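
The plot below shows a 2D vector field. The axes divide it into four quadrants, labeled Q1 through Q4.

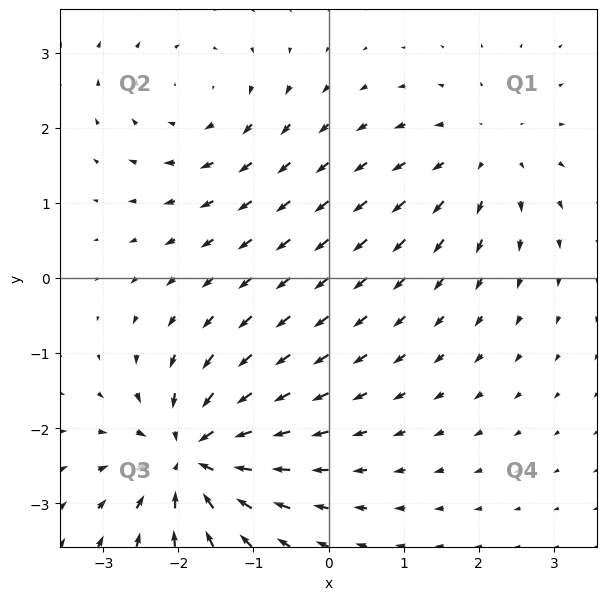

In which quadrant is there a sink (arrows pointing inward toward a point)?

The sink sits at approximately (-1.8, -2.4), which lies in quadrant Q3. The divergence there is about -6, negative as expected for a sink.

Q3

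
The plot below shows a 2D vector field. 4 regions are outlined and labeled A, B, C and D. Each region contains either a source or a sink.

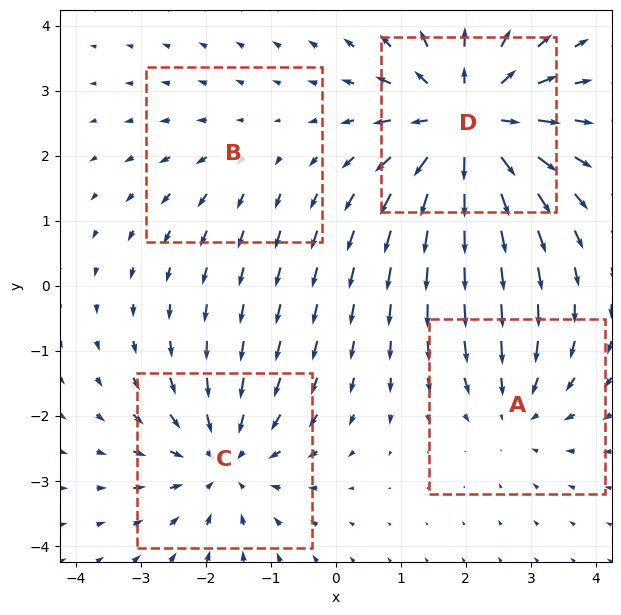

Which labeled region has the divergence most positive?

D

Divergence at each region's feature centre — A: about -3, B: about +2, C: about -4, D: about +7. Region D is most positive.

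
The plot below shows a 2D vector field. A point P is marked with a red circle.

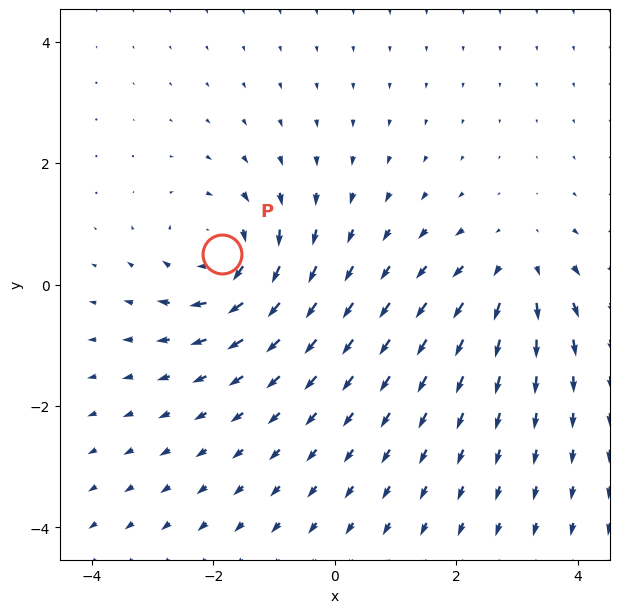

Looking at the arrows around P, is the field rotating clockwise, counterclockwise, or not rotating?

Near P at (-1.9, 0.5) the arrows circulate clockwise. The curl (z-component) there is about -5; negative curl means clockwise rotation.

clockwise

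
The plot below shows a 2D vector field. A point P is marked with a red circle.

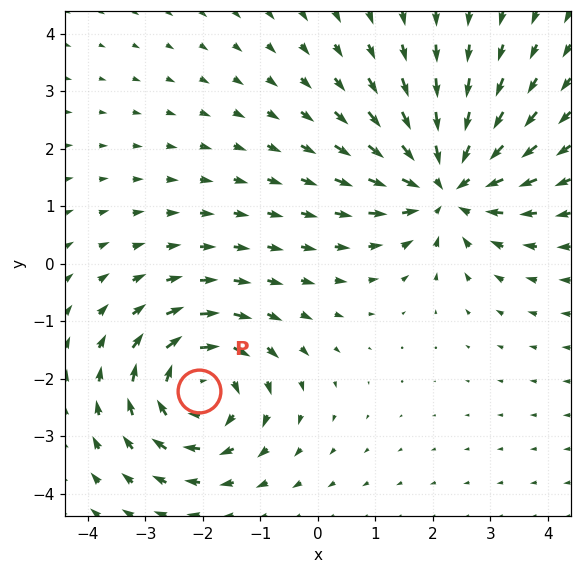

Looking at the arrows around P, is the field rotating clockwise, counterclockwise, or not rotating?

clockwise

Near P at (-2.1, -2.2) the arrows circulate clockwise. The curl (z-component) there is about -5; negative curl means clockwise rotation.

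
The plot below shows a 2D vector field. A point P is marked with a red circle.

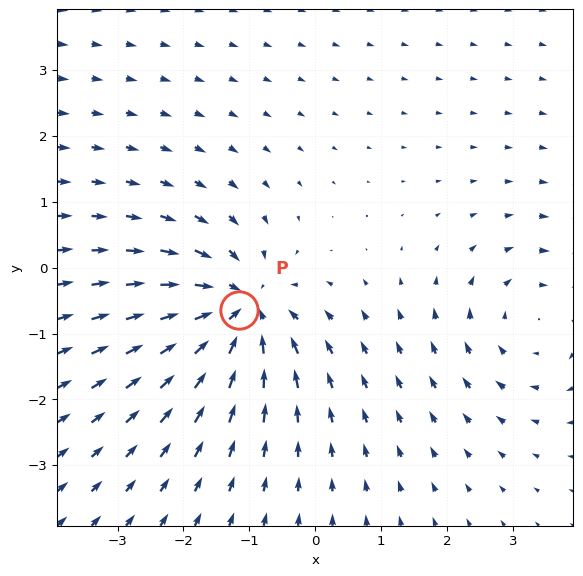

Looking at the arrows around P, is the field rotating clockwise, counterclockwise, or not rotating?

Near P at (-1.2, -0.6) the arrows show no circulation. The curl there is ≈0.

not rotating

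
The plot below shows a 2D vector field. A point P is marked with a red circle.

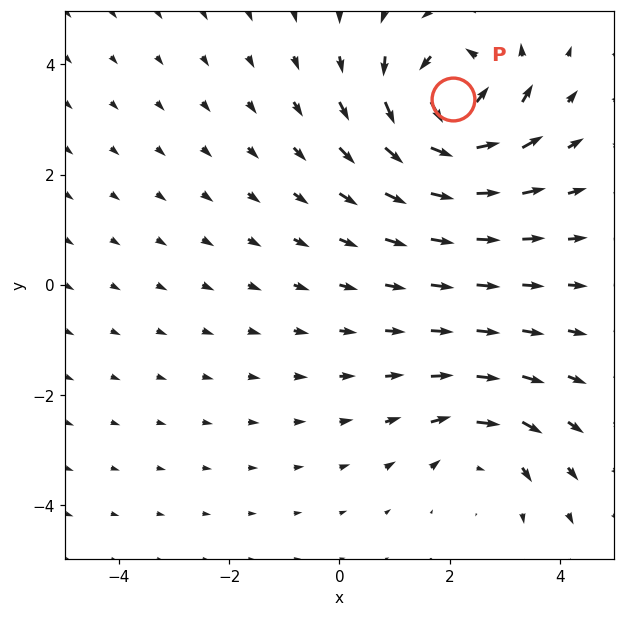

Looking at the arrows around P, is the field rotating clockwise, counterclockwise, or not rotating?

Near P at (2.1, 3.4) the arrows circulate counterclockwise. The curl (z-component) there is about +6; positive curl means counterclockwise rotation.

counterclockwise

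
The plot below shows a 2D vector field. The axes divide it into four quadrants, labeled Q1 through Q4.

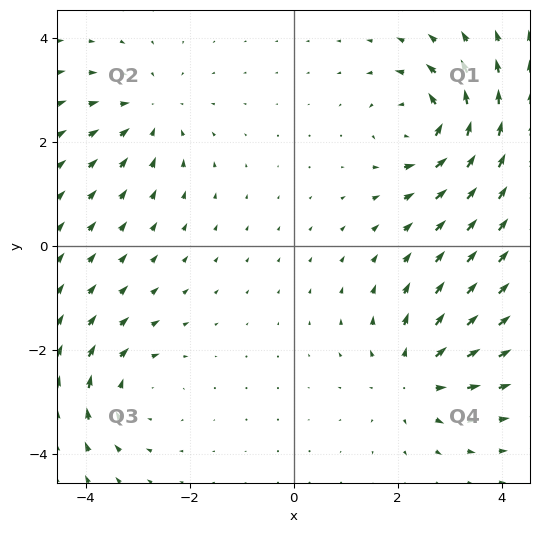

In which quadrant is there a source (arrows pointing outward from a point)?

Q4

The source sits at approximately (2.3, -2.5), which lies in quadrant Q4. The divergence there is about +4, positive as expected for a source.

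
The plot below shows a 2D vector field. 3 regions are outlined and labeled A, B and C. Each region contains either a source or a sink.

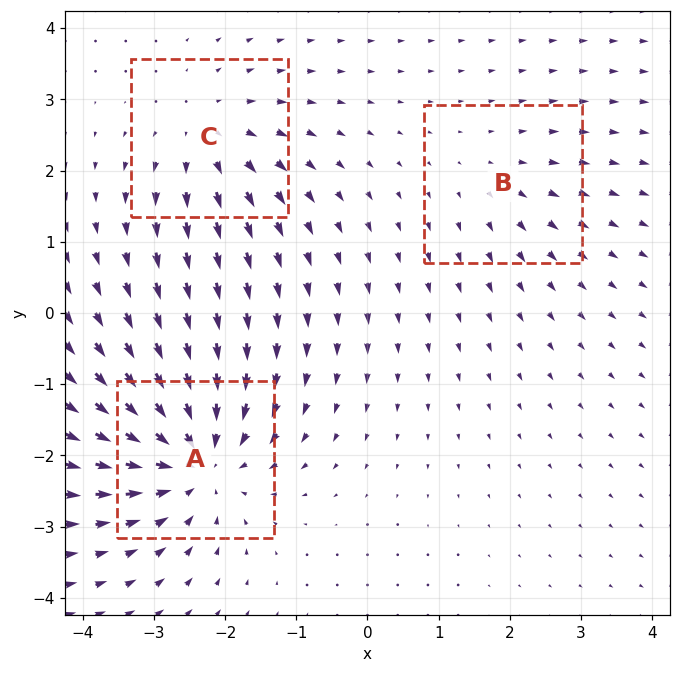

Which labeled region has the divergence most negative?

A

Divergence at each region's feature centre — A: about -5, B: about +2, C: about +3. Region A is most negative.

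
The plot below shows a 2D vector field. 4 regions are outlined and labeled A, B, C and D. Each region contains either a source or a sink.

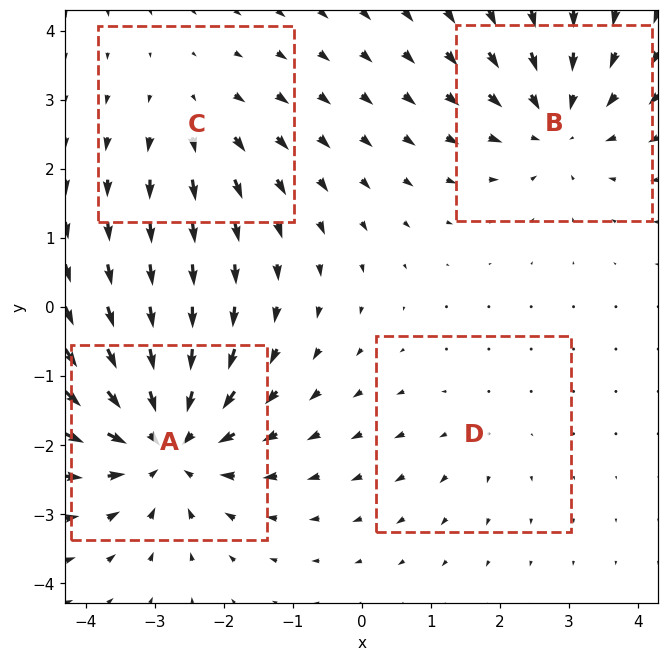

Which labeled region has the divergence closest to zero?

Divergence at each region's feature centre — A: about -7, B: about -4, C: about +3, D: about +2. Region D is closest to zero.

D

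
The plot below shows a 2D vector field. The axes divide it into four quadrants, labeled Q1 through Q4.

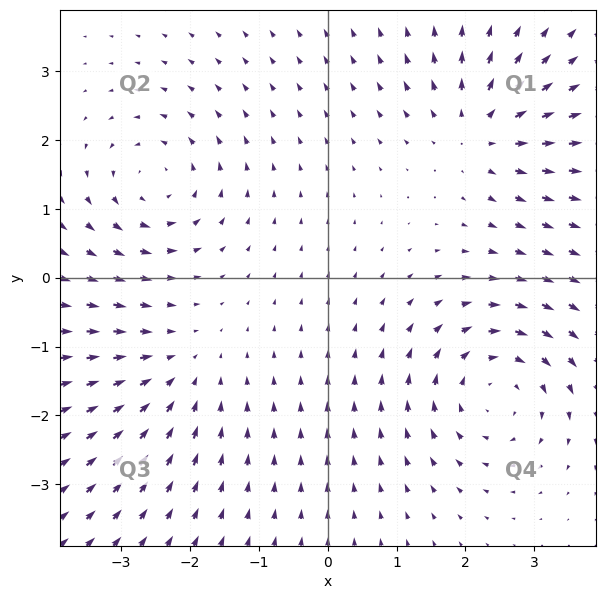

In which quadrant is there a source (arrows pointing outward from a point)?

The source sits at approximately (2.2, 2.1), which lies in quadrant Q1. The divergence there is about +4, positive as expected for a source.

Q1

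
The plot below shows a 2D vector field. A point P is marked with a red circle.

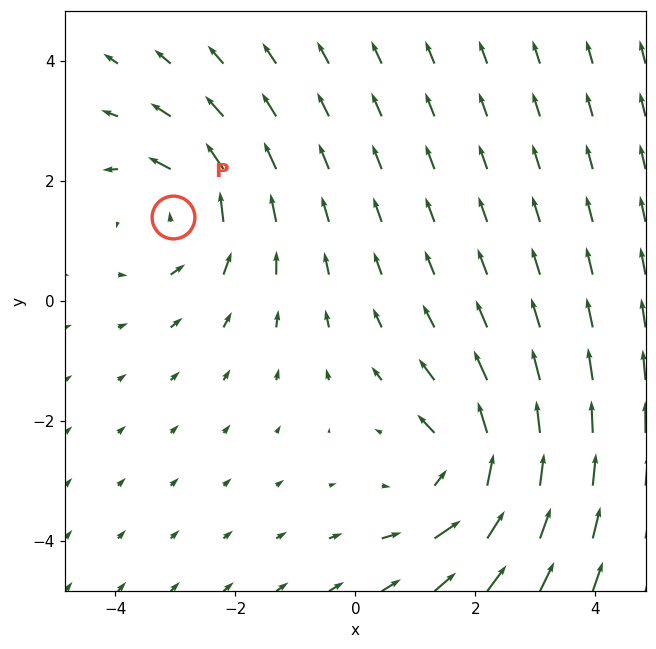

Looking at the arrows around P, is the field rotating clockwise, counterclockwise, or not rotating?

counterclockwise

Near P at (-3.0, 1.4) the arrows circulate counterclockwise. The curl (z-component) there is about +3; positive curl means counterclockwise rotation.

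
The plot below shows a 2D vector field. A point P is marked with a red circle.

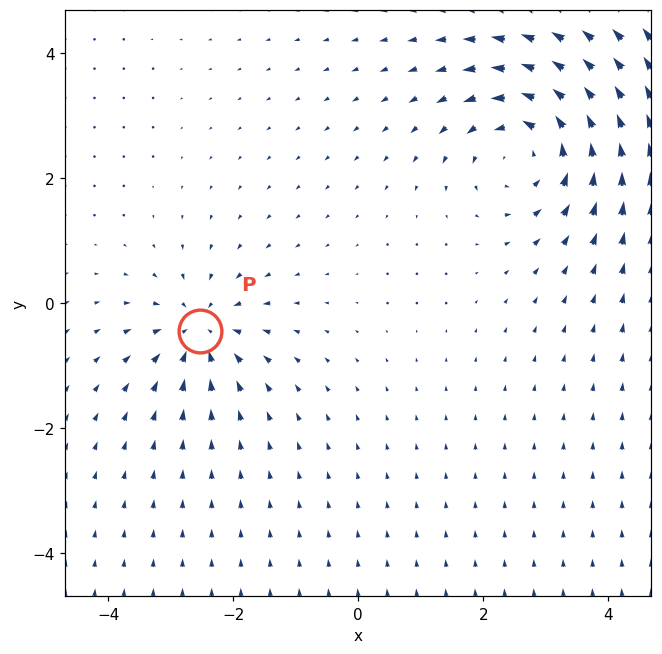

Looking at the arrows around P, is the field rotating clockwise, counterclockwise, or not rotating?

Near P at (-2.5, -0.4) the arrows show no circulation. The curl there is ≈0.

not rotating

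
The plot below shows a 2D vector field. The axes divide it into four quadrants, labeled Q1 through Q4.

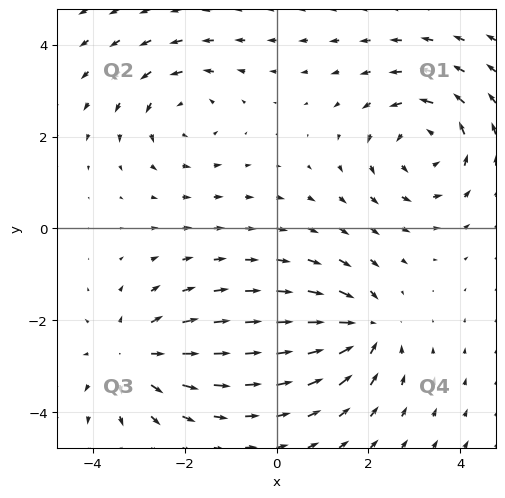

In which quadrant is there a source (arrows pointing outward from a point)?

Q3

The source sits at approximately (-3.2, -2.8), which lies in quadrant Q3. The divergence there is about +4, positive as expected for a source.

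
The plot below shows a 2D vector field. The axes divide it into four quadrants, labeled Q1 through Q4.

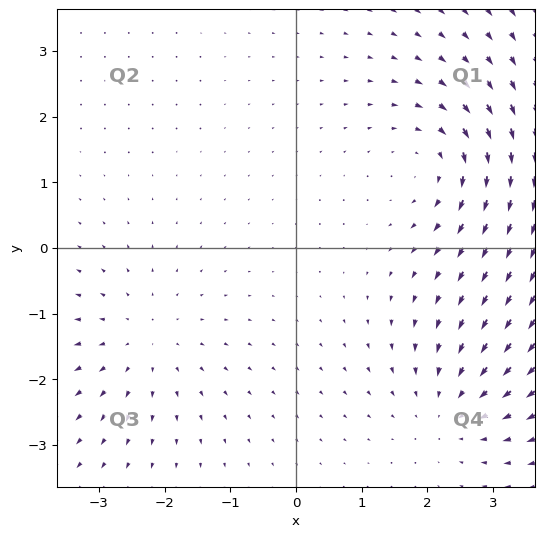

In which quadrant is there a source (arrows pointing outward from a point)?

Q3

The source sits at approximately (-2.3, -1.4), which lies in quadrant Q3. The divergence there is about +2, positive as expected for a source.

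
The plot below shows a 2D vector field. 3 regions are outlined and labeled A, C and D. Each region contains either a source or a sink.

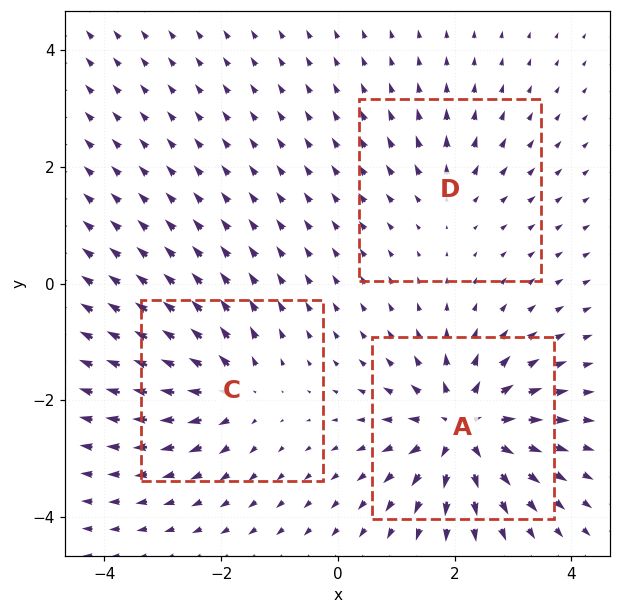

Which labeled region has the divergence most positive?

Divergence at each region's feature centre — A: about +7, C: about +4, D: about +3. Region A is most positive.

A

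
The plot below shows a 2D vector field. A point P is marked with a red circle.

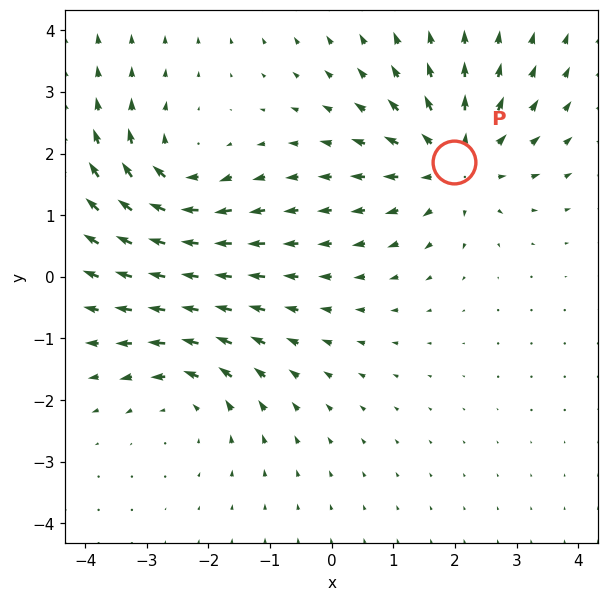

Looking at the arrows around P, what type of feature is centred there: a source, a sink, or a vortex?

source

At P (2.0, 1.9) the arrows spread outward. Divergence about +5, curl ≈0 — positive divergence with near-zero curl is a source.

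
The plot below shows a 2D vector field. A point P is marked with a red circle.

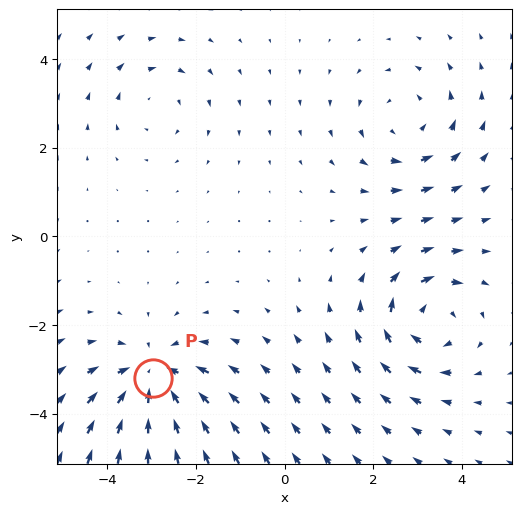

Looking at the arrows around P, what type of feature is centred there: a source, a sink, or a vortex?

At P (-3.0, -3.2) the arrows converge inward. Divergence about -5, curl ≈0 — negative divergence with near-zero curl is a sink.

sink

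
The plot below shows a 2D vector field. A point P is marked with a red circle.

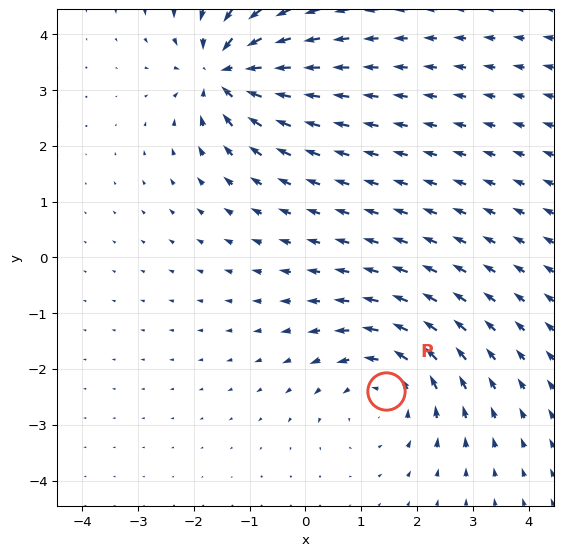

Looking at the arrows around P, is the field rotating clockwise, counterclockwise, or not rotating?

Near P at (1.4, -2.4) the arrows circulate counterclockwise. The curl (z-component) there is about +3; positive curl means counterclockwise rotation.

counterclockwise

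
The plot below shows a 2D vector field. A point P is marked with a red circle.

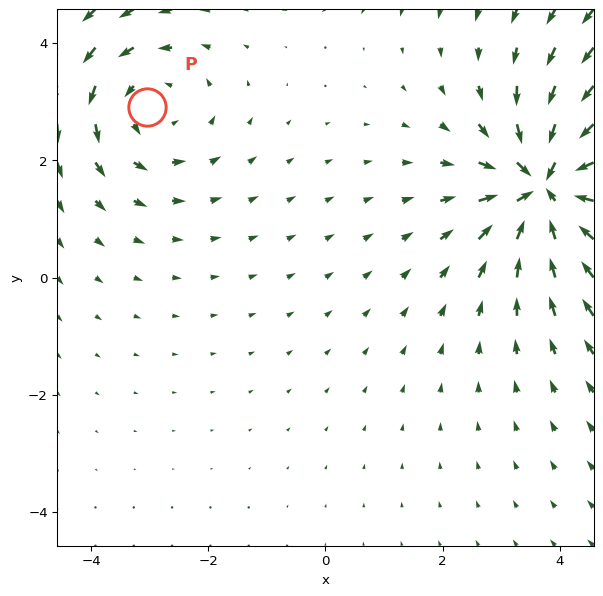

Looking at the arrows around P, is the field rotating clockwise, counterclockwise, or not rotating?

counterclockwise

Near P at (-3.0, 2.9) the arrows circulate counterclockwise. The curl (z-component) there is about +2; positive curl means counterclockwise rotation.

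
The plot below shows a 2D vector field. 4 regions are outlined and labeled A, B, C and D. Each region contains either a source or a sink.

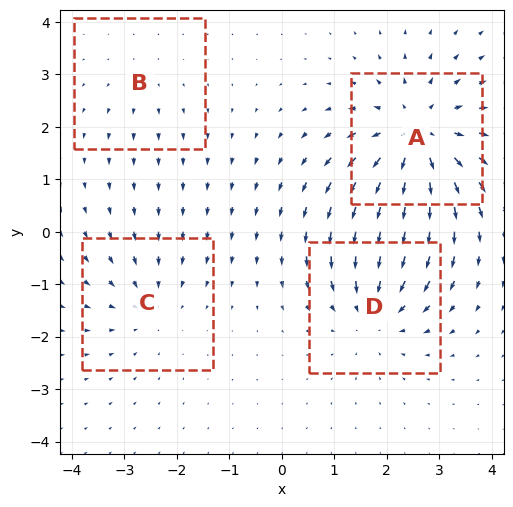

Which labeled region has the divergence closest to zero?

B

Divergence at each region's feature centre — A: about +6, B: about +2, C: about -3, D: about -4. Region B is closest to zero.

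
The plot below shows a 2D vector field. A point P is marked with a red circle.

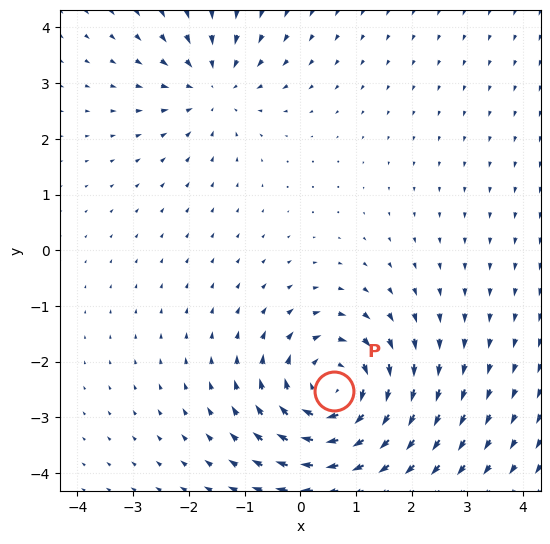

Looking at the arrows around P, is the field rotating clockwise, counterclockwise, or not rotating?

clockwise

Near P at (0.6, -2.5) the arrows circulate clockwise. The curl (z-component) there is about -5; negative curl means clockwise rotation.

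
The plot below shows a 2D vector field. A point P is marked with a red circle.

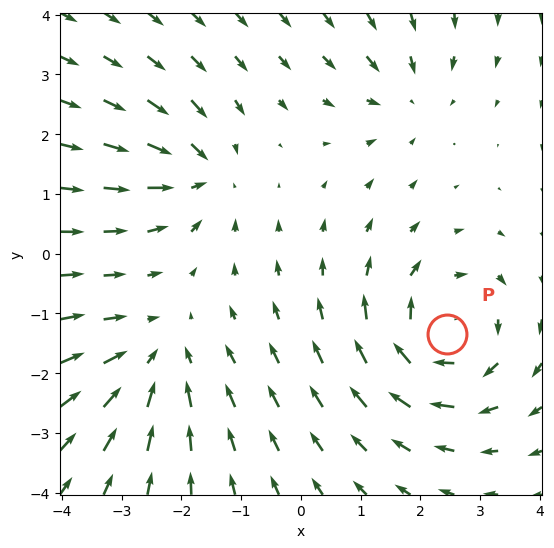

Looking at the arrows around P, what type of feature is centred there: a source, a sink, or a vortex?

At P (2.4, -1.3) the arrows circulate clockwise. Divergence ≈0, curl about -5 — near-zero divergence with nonzero curl is a vortex.

vortex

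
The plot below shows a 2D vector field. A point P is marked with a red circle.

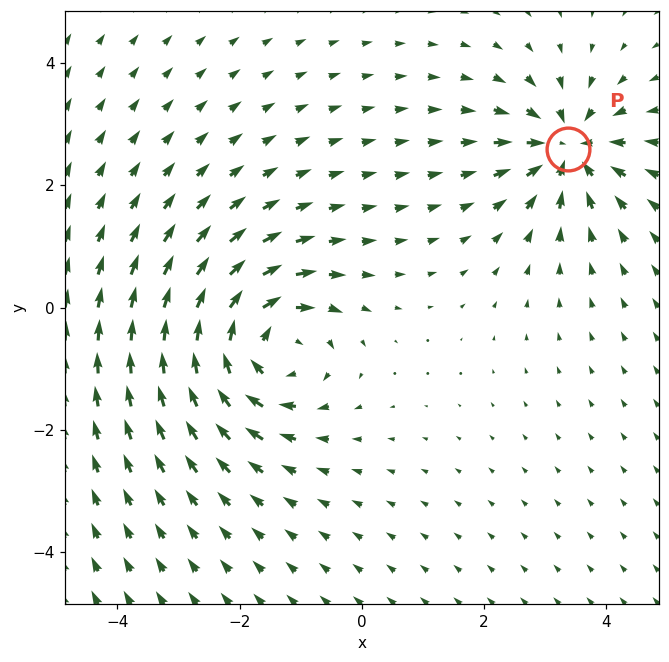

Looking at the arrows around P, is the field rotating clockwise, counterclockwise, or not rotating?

not rotating

Near P at (3.4, 2.6) the arrows show no circulation. The curl there is ≈0.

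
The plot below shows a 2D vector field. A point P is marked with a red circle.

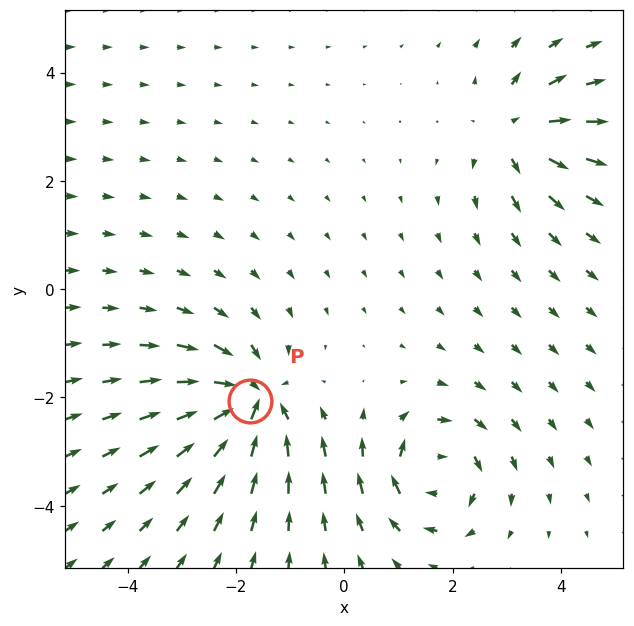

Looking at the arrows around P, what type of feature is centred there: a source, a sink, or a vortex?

sink

At P (-1.7, -2.1) the arrows converge inward. Divergence about -6, curl ≈0 — negative divergence with near-zero curl is a sink.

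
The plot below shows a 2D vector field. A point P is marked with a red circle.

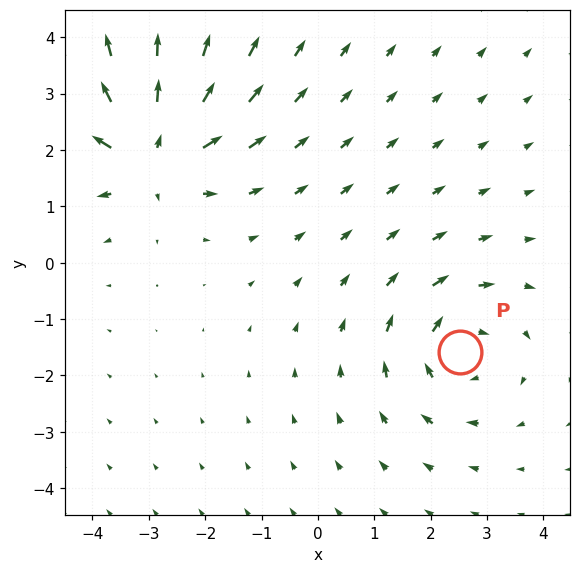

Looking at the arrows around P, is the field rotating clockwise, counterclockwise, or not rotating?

clockwise

Near P at (2.5, -1.6) the arrows circulate clockwise. The curl (z-component) there is about -4; negative curl means clockwise rotation.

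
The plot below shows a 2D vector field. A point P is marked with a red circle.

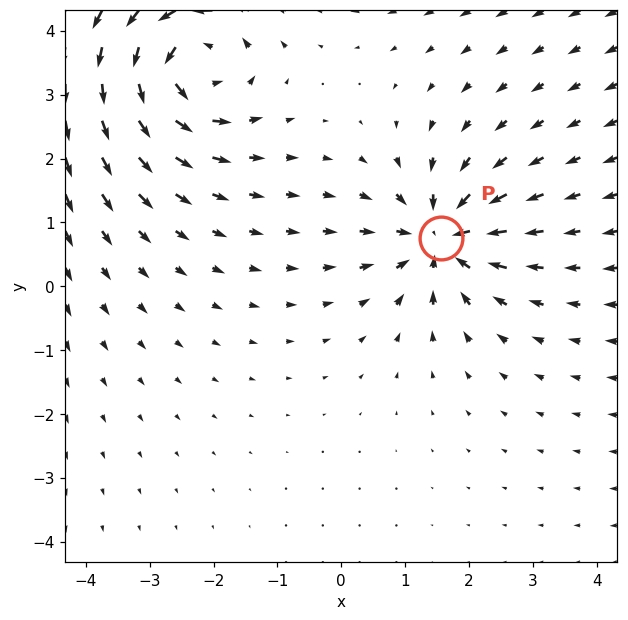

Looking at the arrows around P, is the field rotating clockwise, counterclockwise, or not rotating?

not rotating

Near P at (1.6, 0.8) the arrows show no circulation. The curl there is ≈0.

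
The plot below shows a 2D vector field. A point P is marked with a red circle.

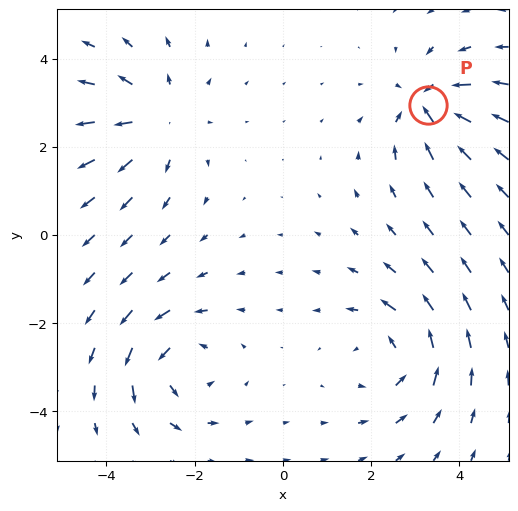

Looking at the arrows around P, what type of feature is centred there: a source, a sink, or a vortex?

At P (3.3, 2.9) the arrows converge inward. Divergence about -5, curl ≈0 — negative divergence with near-zero curl is a sink.

sink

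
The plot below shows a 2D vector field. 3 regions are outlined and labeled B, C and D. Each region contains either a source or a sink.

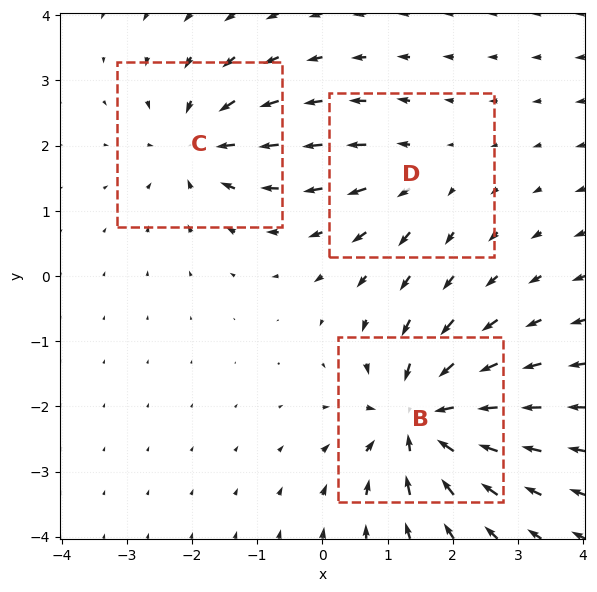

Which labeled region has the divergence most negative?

Divergence at each region's feature centre — B: about -6, C: about -4, D: about +2. Region B is most negative.

B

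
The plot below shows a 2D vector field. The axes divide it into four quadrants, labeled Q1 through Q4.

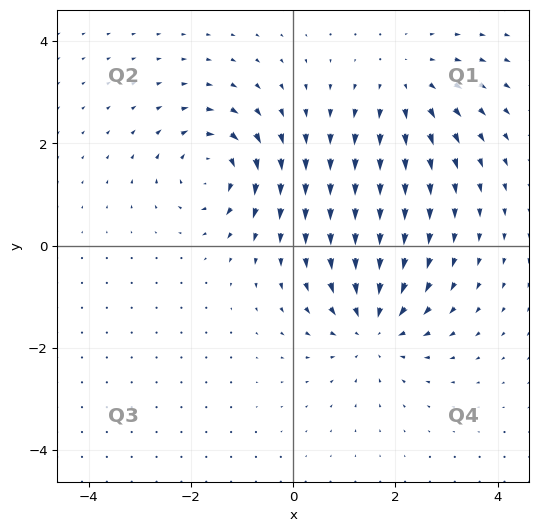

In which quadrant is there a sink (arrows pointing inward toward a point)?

Q4

The sink sits at approximately (1.6, -1.6), which lies in quadrant Q4. The divergence there is about -5, negative as expected for a sink.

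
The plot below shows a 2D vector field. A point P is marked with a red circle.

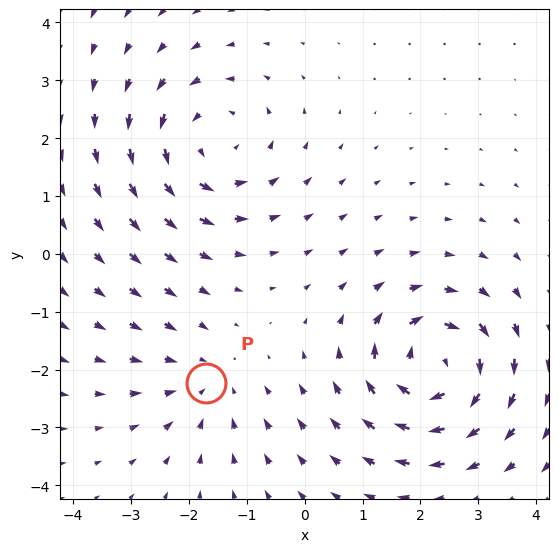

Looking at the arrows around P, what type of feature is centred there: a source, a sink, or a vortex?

At P (-1.7, -2.2) the arrows converge inward. Divergence about -2, curl ≈0 — negative divergence with near-zero curl is a sink.

sink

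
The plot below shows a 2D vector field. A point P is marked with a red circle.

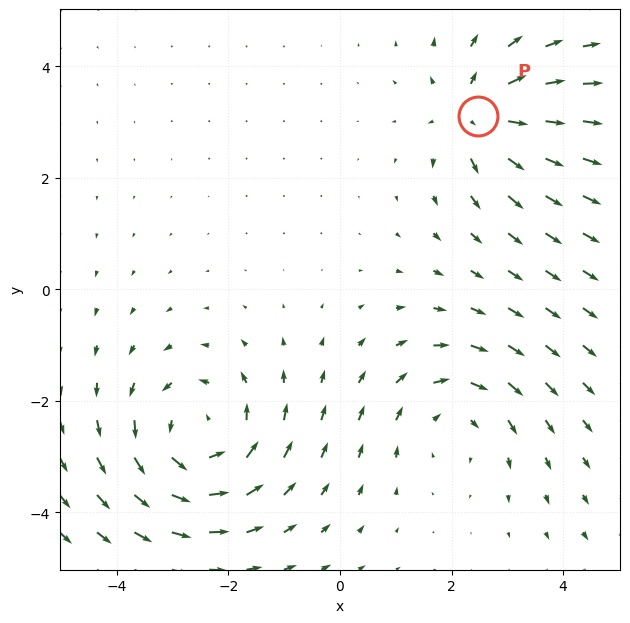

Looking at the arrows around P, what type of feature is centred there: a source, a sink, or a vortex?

At P (2.5, 3.1) the arrows spread outward. Divergence about +3, curl ≈0 — positive divergence with near-zero curl is a source.

source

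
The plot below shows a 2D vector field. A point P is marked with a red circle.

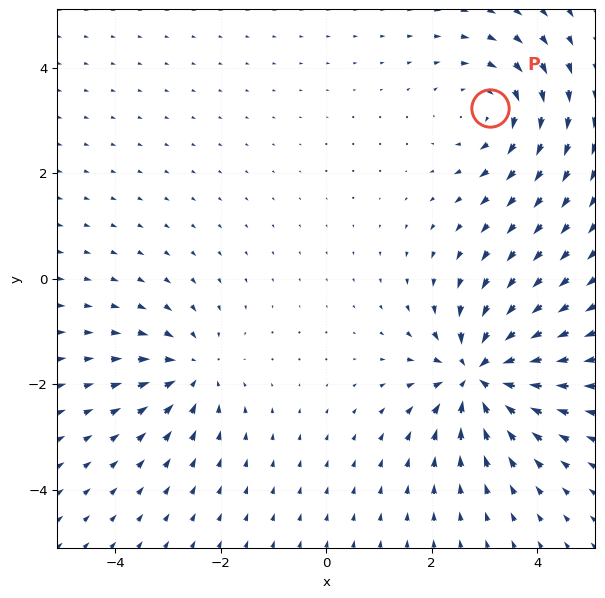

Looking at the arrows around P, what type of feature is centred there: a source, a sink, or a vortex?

vortex

At P (3.1, 3.2) the arrows circulate clockwise. Divergence ≈0, curl about -4 — near-zero divergence with nonzero curl is a vortex.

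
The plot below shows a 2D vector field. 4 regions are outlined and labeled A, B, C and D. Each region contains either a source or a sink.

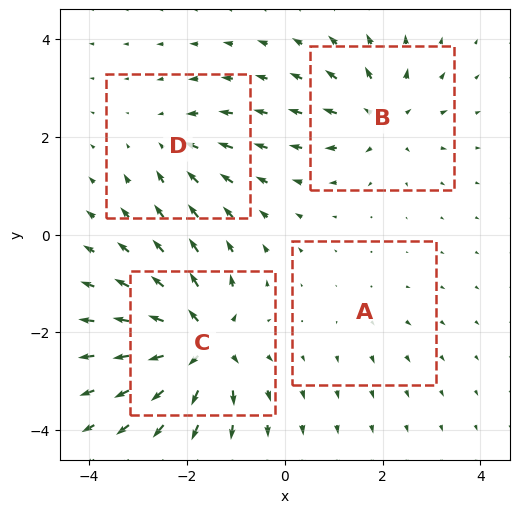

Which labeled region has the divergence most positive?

Divergence at each region's feature centre — A: about +2, B: about +5, C: about +8, D: about -4. Region C is most positive.

C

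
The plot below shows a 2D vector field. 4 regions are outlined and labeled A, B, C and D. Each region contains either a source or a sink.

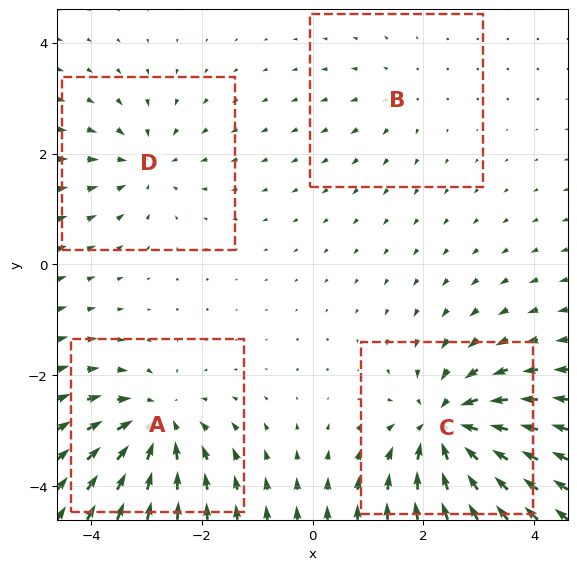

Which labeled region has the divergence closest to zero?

Divergence at each region's feature centre — A: about -6, B: about +2, C: about -7, D: about -4. Region B is closest to zero.

B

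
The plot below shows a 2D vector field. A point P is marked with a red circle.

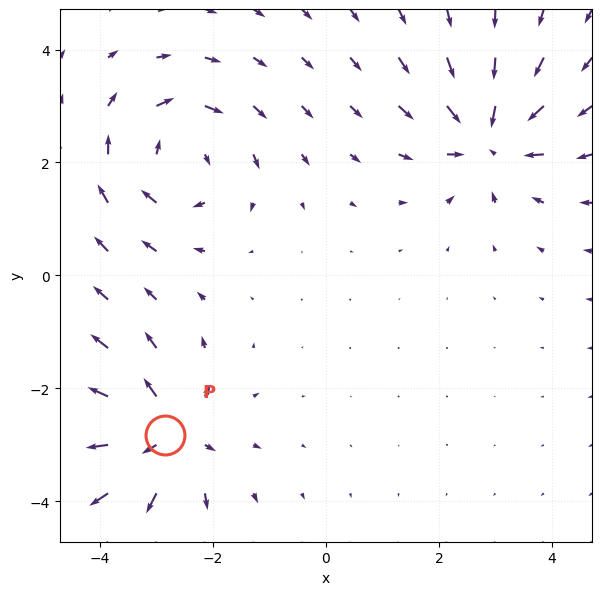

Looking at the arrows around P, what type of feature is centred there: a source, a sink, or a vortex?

source

At P (-2.9, -2.8) the arrows spread outward. Divergence about +6, curl ≈0 — positive divergence with near-zero curl is a source.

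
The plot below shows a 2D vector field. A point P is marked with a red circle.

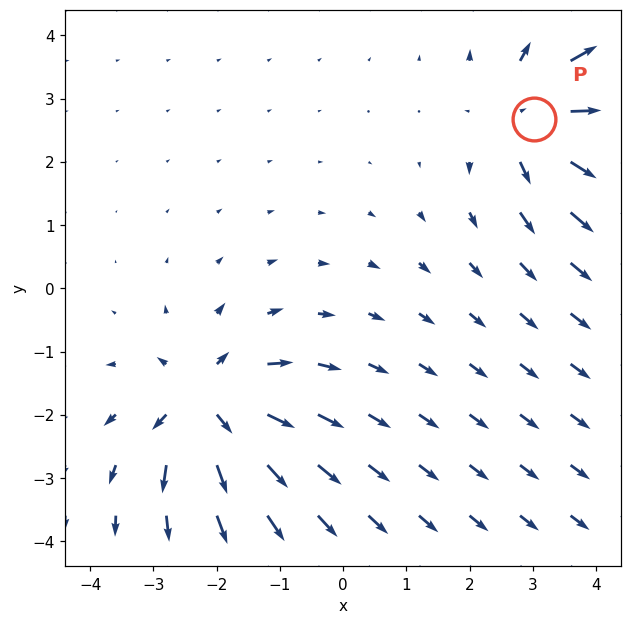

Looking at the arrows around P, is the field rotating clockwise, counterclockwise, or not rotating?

Near P at (3.0, 2.7) the arrows show no circulation. The curl there is ≈0.

not rotating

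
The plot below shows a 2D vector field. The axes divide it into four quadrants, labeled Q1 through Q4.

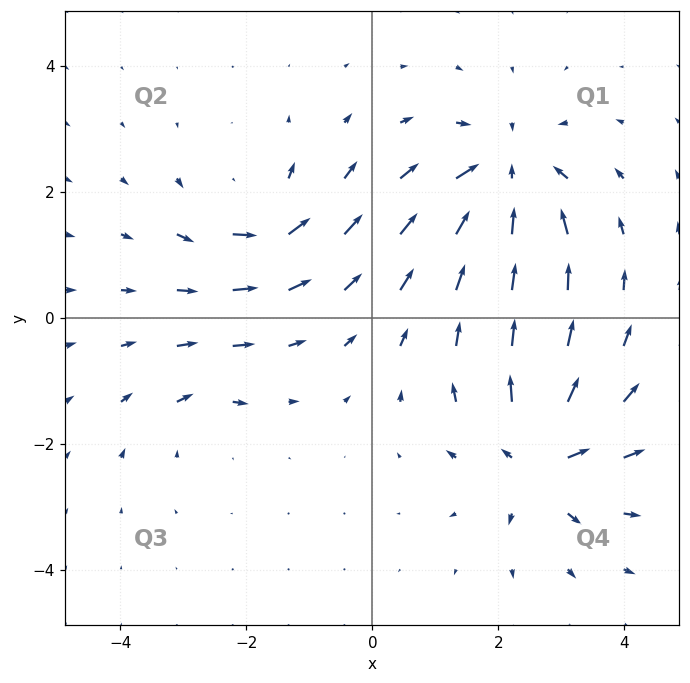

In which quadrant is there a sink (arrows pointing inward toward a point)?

Q1

The sink sits at approximately (2.1, 2.3), which lies in quadrant Q1. The divergence there is about -6, negative as expected for a sink.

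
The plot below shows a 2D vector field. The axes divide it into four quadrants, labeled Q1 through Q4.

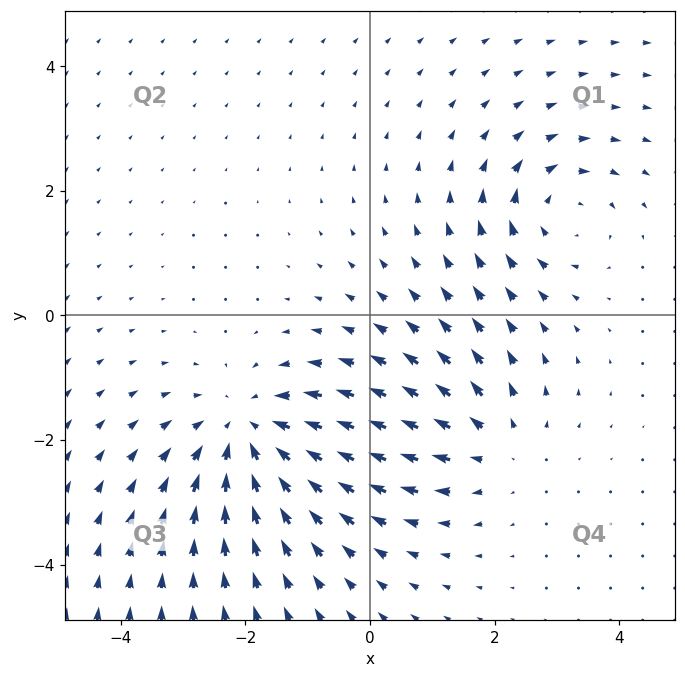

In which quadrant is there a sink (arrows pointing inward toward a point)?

The sink sits at approximately (-1.9, -1.9), which lies in quadrant Q3. The divergence there is about -4, negative as expected for a sink.

Q3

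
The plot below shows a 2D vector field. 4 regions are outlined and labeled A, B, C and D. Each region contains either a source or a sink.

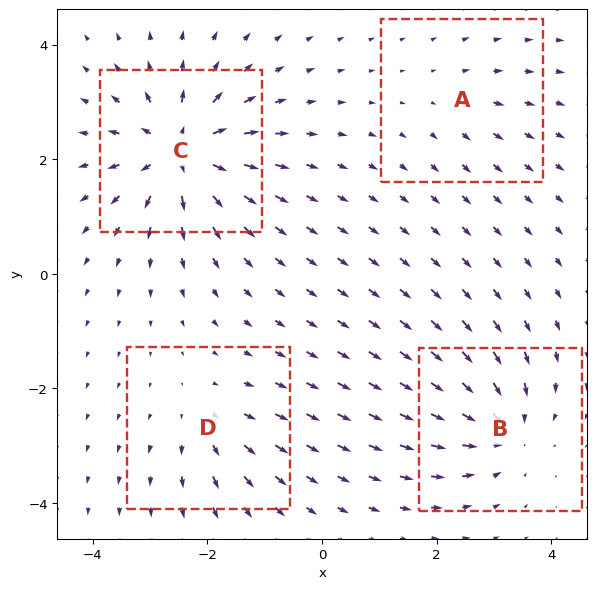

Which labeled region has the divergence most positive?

C

Divergence at each region's feature centre — A: about +2, B: about -6, C: about +8, D: about +4. Region C is most positive.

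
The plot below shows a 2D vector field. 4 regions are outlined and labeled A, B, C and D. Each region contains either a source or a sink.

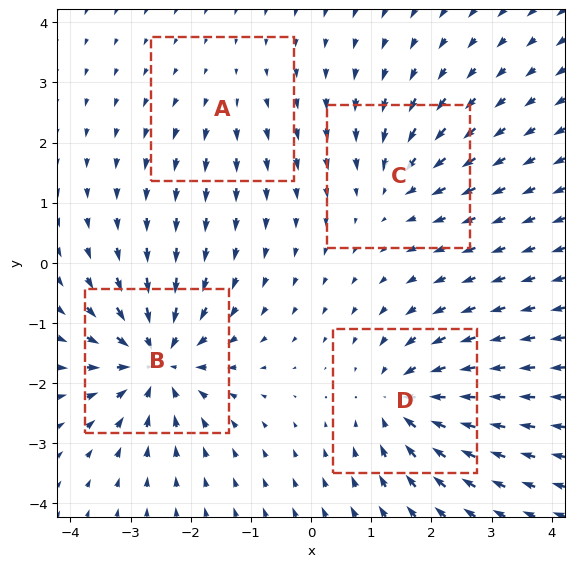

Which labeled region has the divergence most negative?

Divergence at each region's feature centre — A: about +2, B: about -8, C: about -4, D: about -6. Region B is most negative.

B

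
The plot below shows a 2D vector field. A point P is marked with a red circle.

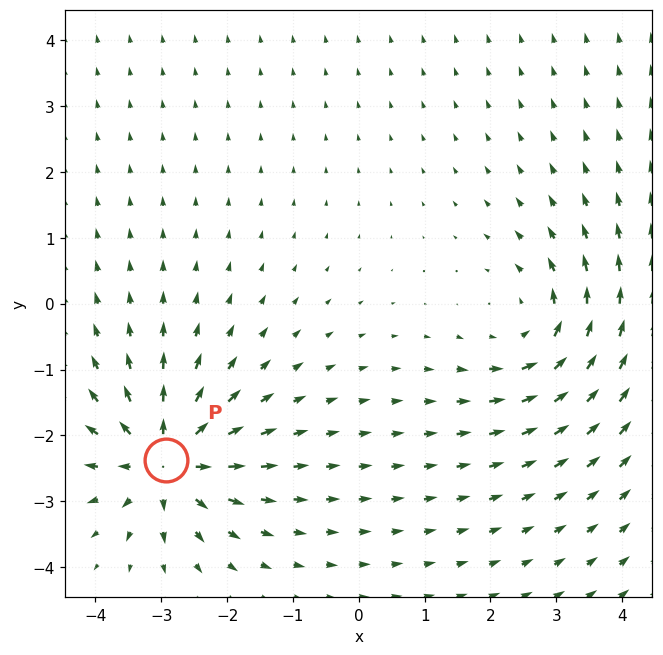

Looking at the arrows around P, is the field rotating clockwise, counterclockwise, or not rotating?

not rotating

Near P at (-2.9, -2.4) the arrows show no circulation. The curl there is ≈0.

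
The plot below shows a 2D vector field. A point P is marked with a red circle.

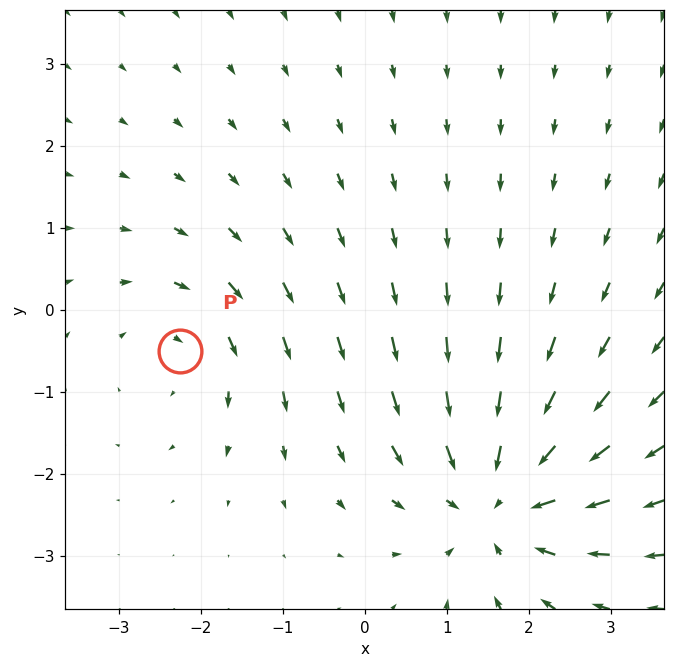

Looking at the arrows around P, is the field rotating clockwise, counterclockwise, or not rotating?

clockwise

Near P at (-2.3, -0.5) the arrows circulate clockwise. The curl (z-component) there is about -3; negative curl means clockwise rotation.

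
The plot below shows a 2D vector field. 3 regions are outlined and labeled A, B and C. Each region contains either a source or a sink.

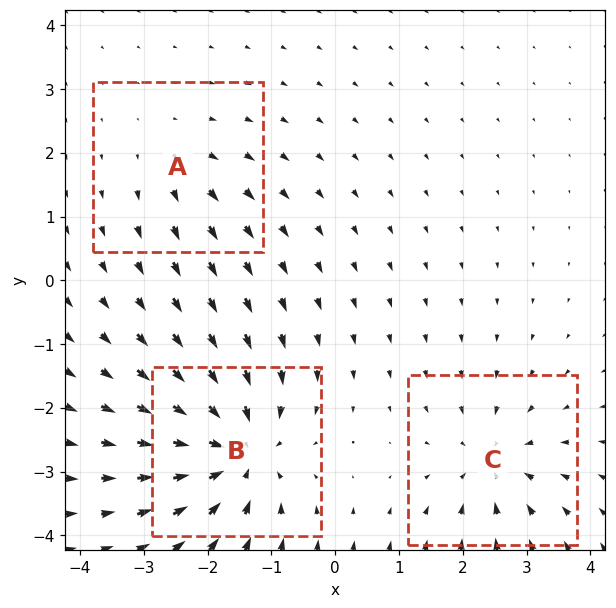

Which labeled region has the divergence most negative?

B

Divergence at each region's feature centre — A: about +2, B: about -6, C: about -4. Region B is most negative.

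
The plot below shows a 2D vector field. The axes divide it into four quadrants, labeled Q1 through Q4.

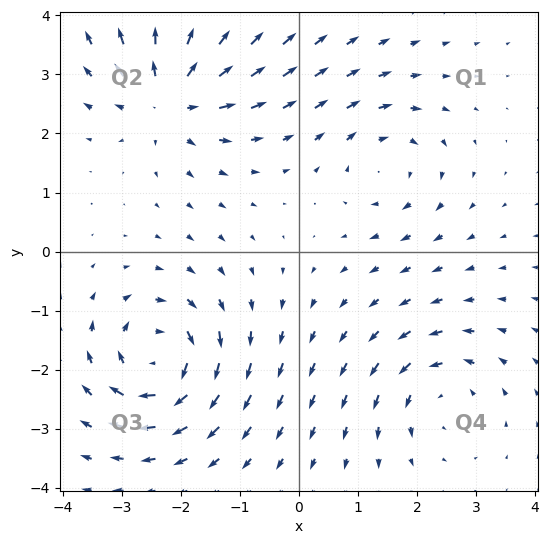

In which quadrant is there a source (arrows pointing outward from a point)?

Q2

The source sits at approximately (-2.2, 2.6), which lies in quadrant Q2. The divergence there is about +5, positive as expected for a source.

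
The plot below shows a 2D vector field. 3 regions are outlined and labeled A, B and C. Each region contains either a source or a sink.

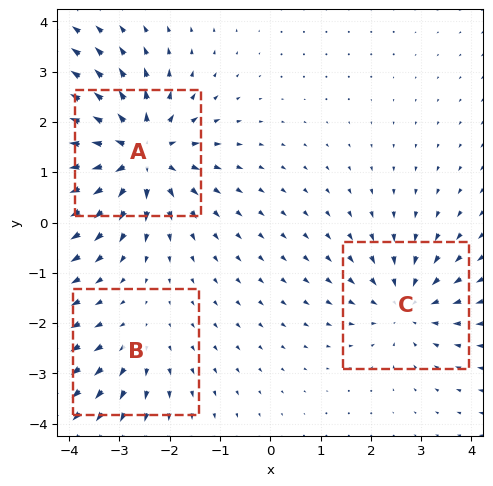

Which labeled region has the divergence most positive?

Divergence at each region's feature centre — A: about +5, B: about +2, C: about -3. Region A is most positive.

A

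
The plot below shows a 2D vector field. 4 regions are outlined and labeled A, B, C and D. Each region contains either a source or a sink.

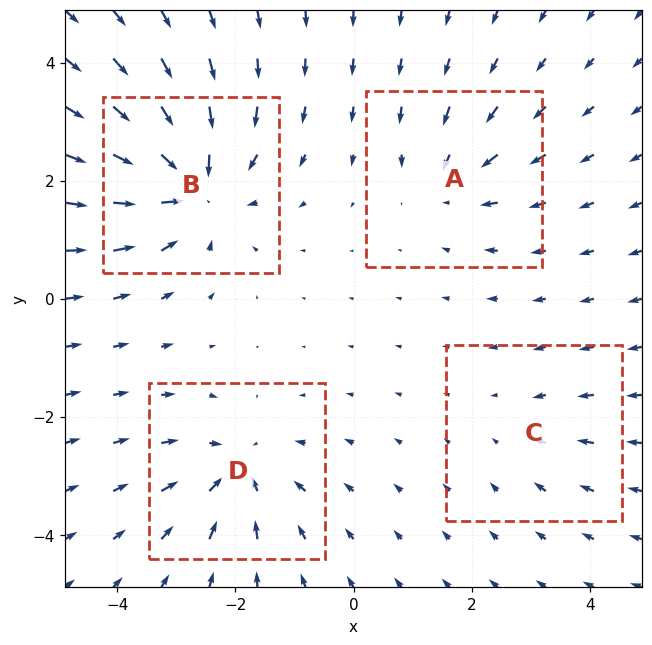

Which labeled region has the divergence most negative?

Divergence at each region's feature centre — A: about -4, B: about -7, C: about -2, D: about -5. Region B is most negative.

B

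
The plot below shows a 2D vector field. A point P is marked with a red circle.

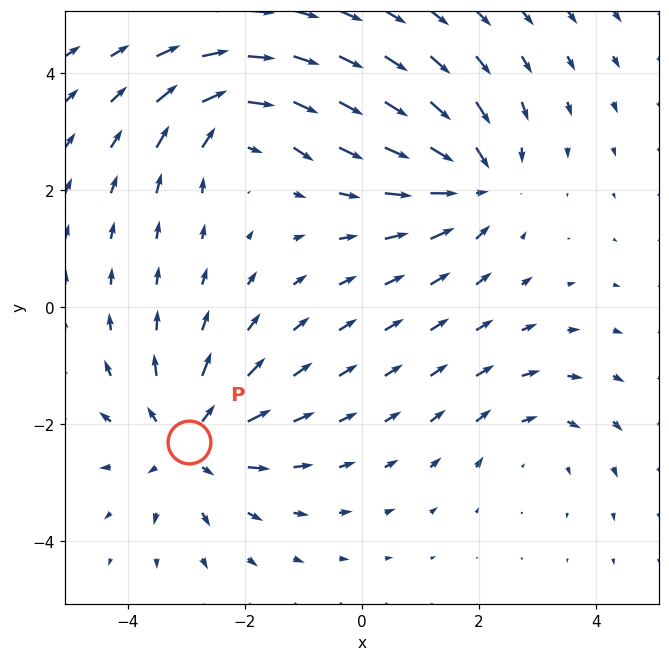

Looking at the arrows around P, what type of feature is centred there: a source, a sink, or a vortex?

source

At P (-3.0, -2.3) the arrows spread outward. Divergence about +4, curl ≈0 — positive divergence with near-zero curl is a source.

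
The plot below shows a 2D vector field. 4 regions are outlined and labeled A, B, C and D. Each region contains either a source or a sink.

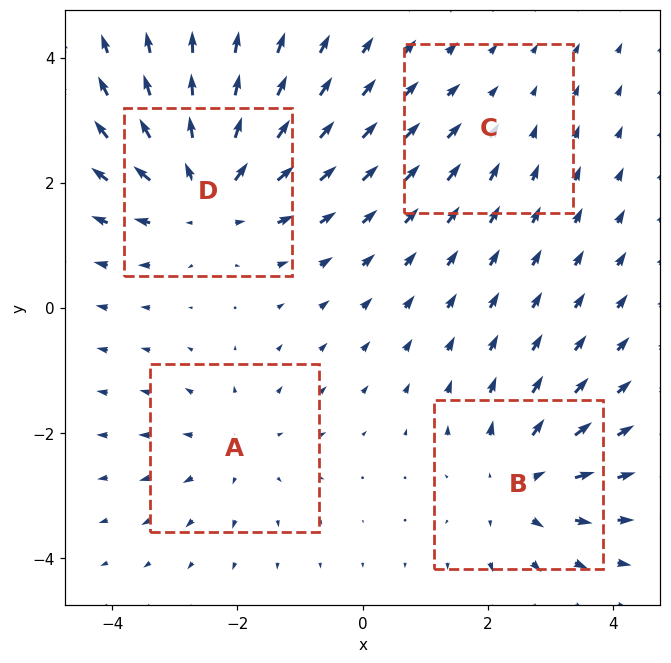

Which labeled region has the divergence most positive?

Divergence at each region's feature centre — A: about +3, B: about +5, C: about -2, D: about +6. Region D is most positive.

D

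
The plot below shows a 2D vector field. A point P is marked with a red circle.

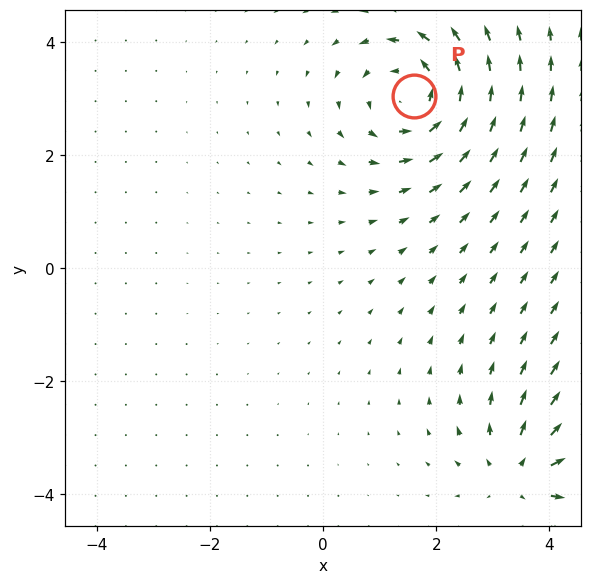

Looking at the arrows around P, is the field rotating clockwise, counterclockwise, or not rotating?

Near P at (1.6, 3.0) the arrows circulate counterclockwise. The curl (z-component) there is about +4; positive curl means counterclockwise rotation.

counterclockwise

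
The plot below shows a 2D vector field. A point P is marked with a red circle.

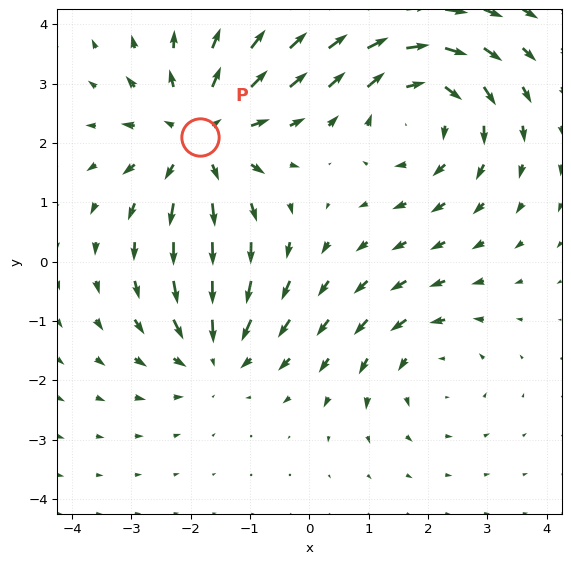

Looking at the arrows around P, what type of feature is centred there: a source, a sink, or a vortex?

source

At P (-1.8, 2.1) the arrows spread outward. Divergence about +4, curl ≈0 — positive divergence with near-zero curl is a source.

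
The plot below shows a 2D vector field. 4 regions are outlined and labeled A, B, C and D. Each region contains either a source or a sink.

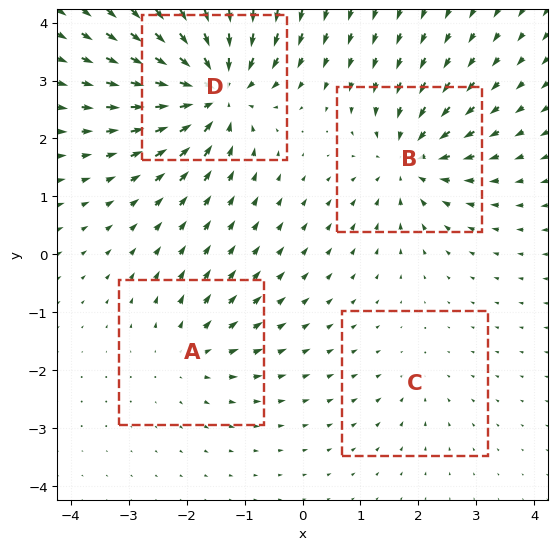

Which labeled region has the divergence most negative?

D

Divergence at each region's feature centre — A: about +4, B: about -6, C: about -2, D: about -9. Region D is most negative.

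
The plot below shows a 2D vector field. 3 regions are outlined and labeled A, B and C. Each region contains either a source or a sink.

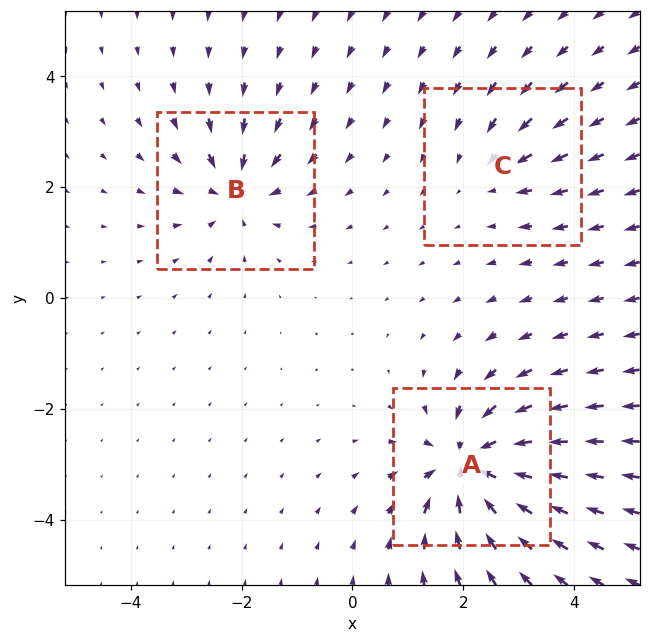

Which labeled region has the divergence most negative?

A

Divergence at each region's feature centre — A: about -7, B: about -4, C: about -3. Region A is most negative.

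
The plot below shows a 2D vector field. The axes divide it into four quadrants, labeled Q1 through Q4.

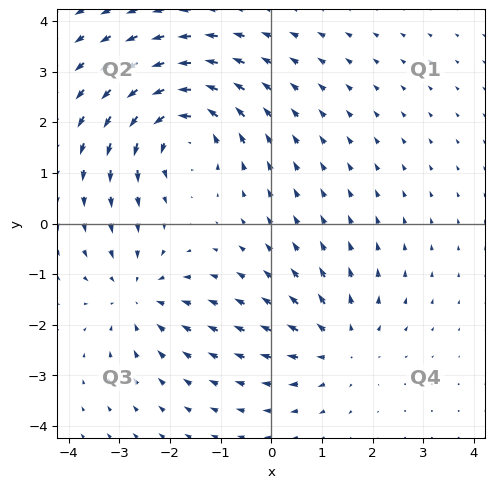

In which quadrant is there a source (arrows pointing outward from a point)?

The source sits at approximately (1.4, -2.4), which lies in quadrant Q4. The divergence there is about +3, positive as expected for a source.

Q4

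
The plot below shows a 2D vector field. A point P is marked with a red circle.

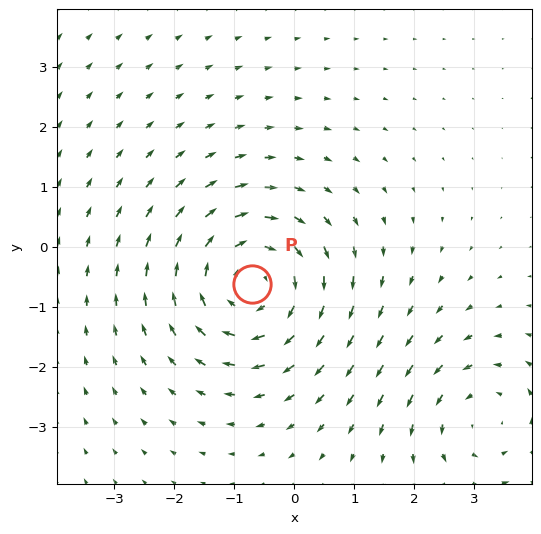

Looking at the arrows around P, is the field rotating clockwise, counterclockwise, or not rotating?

clockwise

Near P at (-0.7, -0.6) the arrows circulate clockwise. The curl (z-component) there is about -4; negative curl means clockwise rotation.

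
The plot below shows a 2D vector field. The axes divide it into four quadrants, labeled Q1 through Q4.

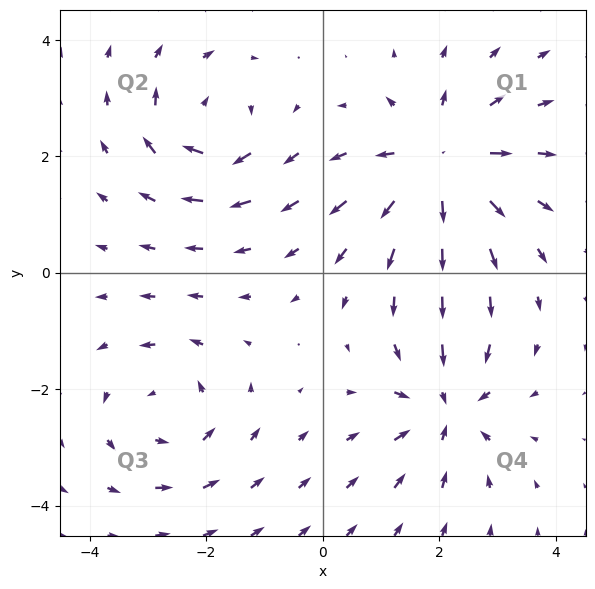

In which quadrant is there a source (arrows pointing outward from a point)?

Q1

The source sits at approximately (2.0, 1.9), which lies in quadrant Q1. The divergence there is about +5, positive as expected for a source.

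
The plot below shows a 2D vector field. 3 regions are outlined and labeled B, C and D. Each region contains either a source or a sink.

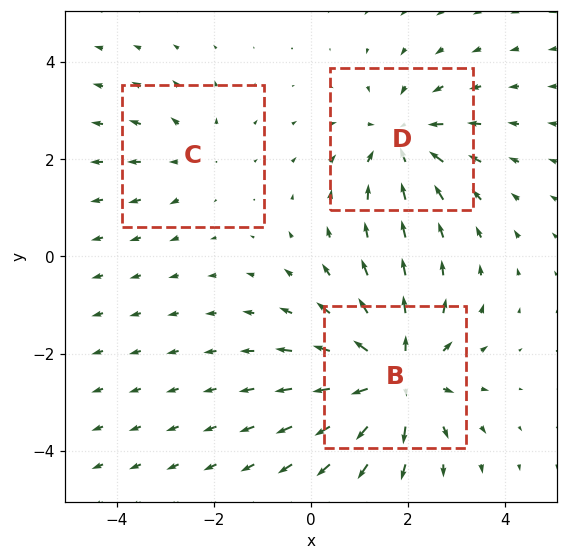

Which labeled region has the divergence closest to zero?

Divergence at each region's feature centre — B: about +5, C: about +2, D: about -3. Region C is closest to zero.

C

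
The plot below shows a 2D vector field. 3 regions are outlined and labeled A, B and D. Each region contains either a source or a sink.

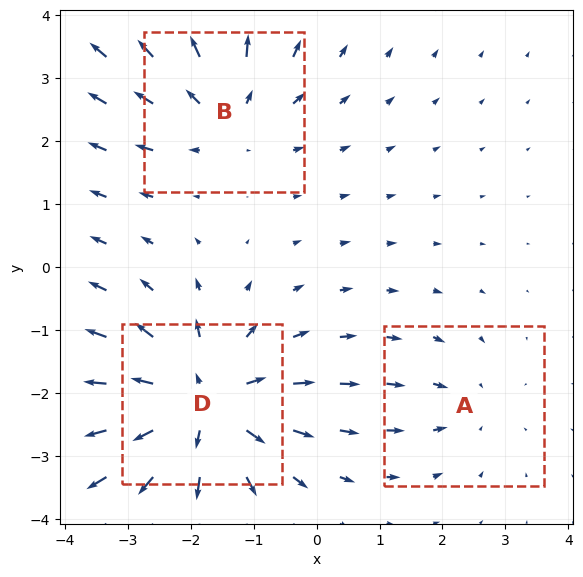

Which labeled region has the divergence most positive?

Divergence at each region's feature centre — A: about -2, B: about +3, D: about +5. Region D is most positive.

D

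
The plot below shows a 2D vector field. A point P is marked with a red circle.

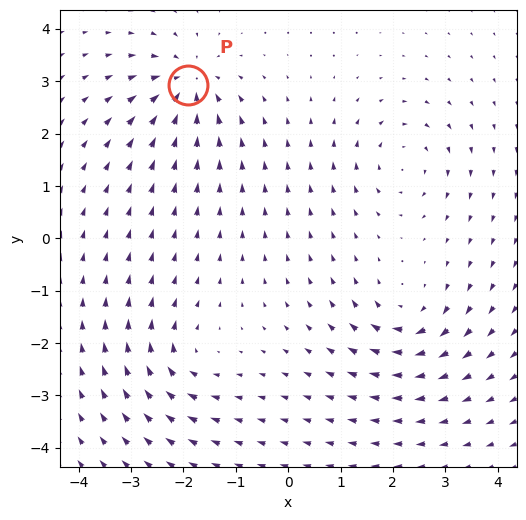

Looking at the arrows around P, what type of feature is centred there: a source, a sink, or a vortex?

sink

At P (-1.9, 2.9) the arrows converge inward. Divergence about -6, curl ≈0 — negative divergence with near-zero curl is a sink.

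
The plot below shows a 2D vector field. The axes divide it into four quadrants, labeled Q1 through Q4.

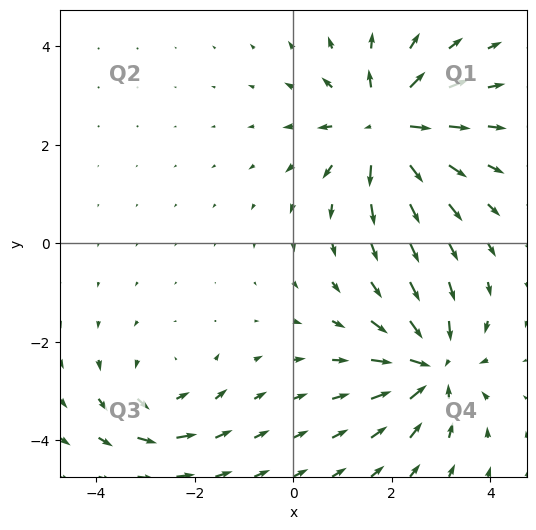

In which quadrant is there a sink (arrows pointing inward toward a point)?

The sink sits at approximately (2.8, -2.5), which lies in quadrant Q4. The divergence there is about -5, negative as expected for a sink.

Q4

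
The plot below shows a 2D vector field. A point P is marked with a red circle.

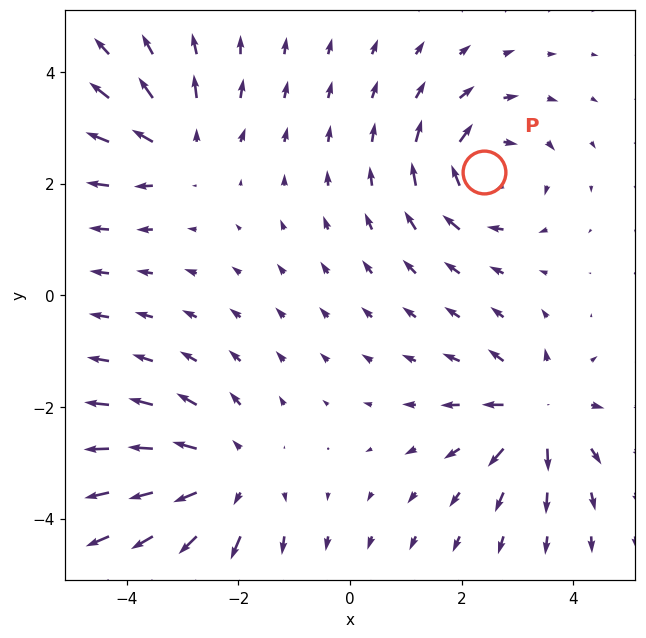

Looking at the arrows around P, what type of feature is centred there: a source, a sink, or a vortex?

At P (2.4, 2.2) the arrows circulate clockwise. Divergence ≈0, curl about -4 — near-zero divergence with nonzero curl is a vortex.

vortex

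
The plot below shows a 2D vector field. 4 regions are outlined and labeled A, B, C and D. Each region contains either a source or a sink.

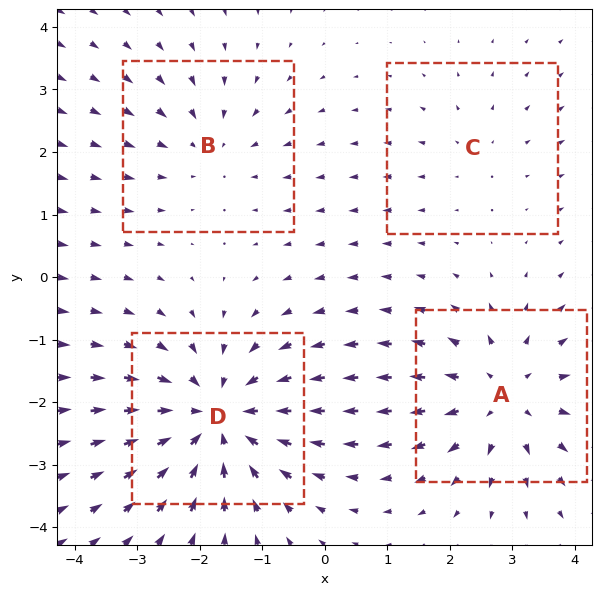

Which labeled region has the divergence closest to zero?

Divergence at each region's feature centre — A: about +5, B: about -3, C: about +2, D: about -6. Region C is closest to zero.

C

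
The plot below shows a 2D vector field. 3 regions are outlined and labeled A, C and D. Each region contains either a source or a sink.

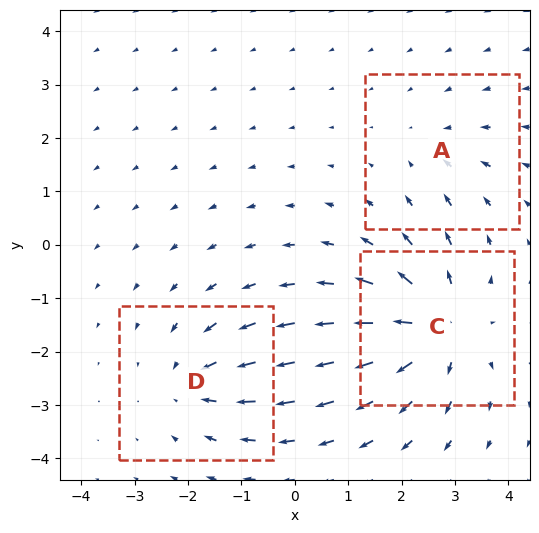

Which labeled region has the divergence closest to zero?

A

Divergence at each region's feature centre — A: about -2, C: about +5, D: about -3. Region A is closest to zero.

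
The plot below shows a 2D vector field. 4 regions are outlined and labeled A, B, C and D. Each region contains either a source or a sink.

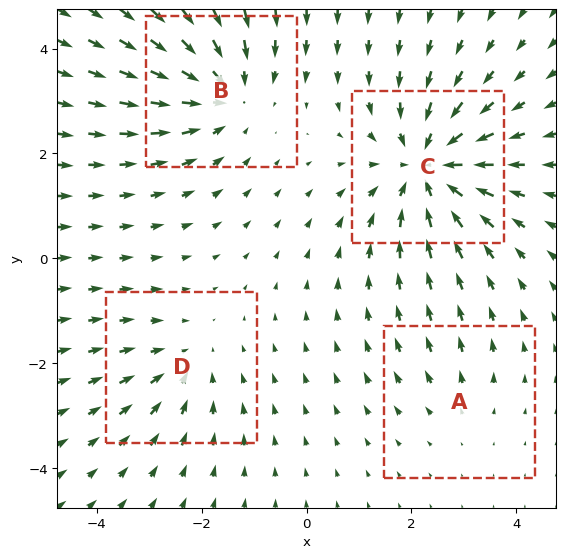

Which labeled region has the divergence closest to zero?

A

Divergence at each region's feature centre — A: about +2, B: about -5, C: about -6, D: about -3. Region A is closest to zero.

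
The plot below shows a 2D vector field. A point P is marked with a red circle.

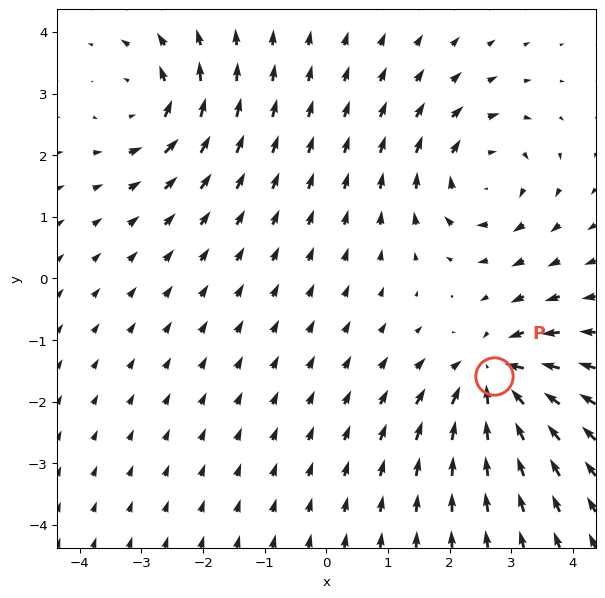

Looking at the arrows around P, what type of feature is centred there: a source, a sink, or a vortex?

At P (2.7, -1.6) the arrows converge inward. Divergence about -6, curl ≈0 — negative divergence with near-zero curl is a sink.

sink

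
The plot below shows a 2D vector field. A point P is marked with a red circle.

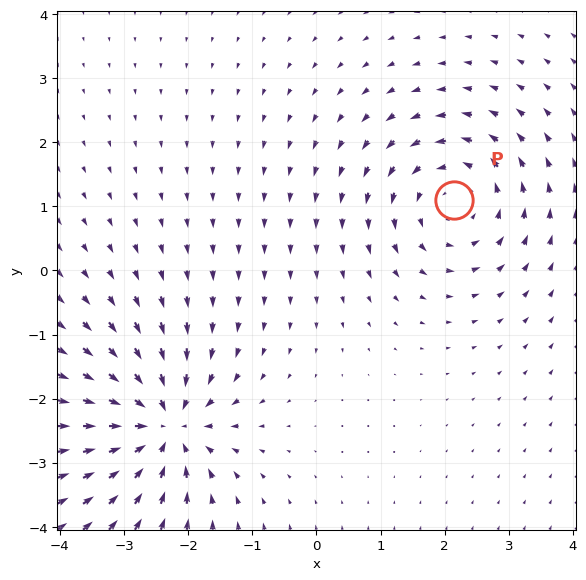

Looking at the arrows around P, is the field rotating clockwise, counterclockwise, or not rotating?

counterclockwise

Near P at (2.1, 1.1) the arrows circulate counterclockwise. The curl (z-component) there is about +4; positive curl means counterclockwise rotation.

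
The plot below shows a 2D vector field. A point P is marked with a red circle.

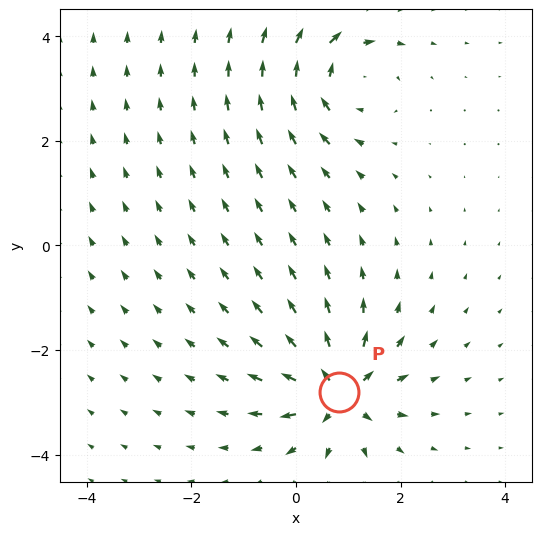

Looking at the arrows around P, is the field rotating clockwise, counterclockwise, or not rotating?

Near P at (0.8, -2.8) the arrows show no circulation. The curl there is ≈0.

not rotating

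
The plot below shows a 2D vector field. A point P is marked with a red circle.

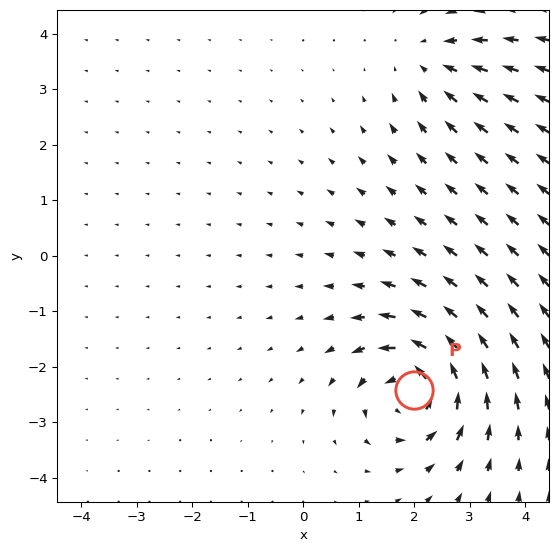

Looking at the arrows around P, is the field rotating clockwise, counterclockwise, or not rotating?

Near P at (2.0, -2.4) the arrows circulate counterclockwise. The curl (z-component) there is about +6; positive curl means counterclockwise rotation.

counterclockwise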